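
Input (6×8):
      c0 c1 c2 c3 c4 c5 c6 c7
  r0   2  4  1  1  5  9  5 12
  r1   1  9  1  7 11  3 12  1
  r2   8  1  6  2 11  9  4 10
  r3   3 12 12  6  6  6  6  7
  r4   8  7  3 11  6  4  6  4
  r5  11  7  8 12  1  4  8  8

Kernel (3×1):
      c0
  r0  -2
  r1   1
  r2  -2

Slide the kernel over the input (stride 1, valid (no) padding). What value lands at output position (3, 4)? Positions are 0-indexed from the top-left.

-8

The receptive field on the input at this output position is [6 / 6 / 1]. Elementwise product with the kernel and sum: 6·-2 + 6·1 + 1·-2.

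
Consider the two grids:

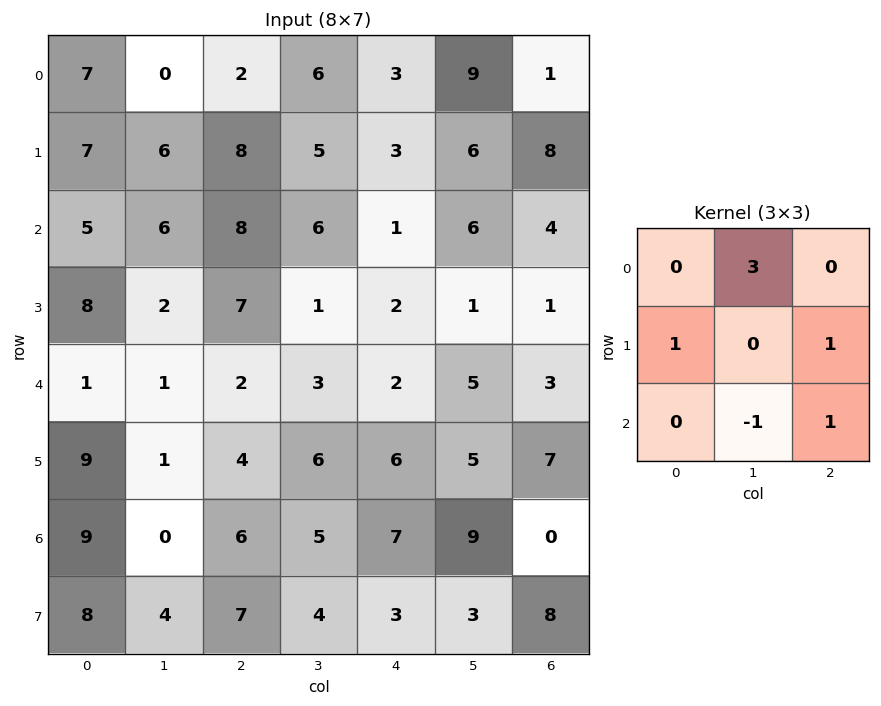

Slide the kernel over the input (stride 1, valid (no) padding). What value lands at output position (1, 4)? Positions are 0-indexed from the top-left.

The receptive field on the input at this output position is [3 6 8 / 1 6 4 / 2 1 1]. Elementwise product with the kernel and sum: 6·3 + 1·1 + 4·1 + 1·-1 + 1·1.

23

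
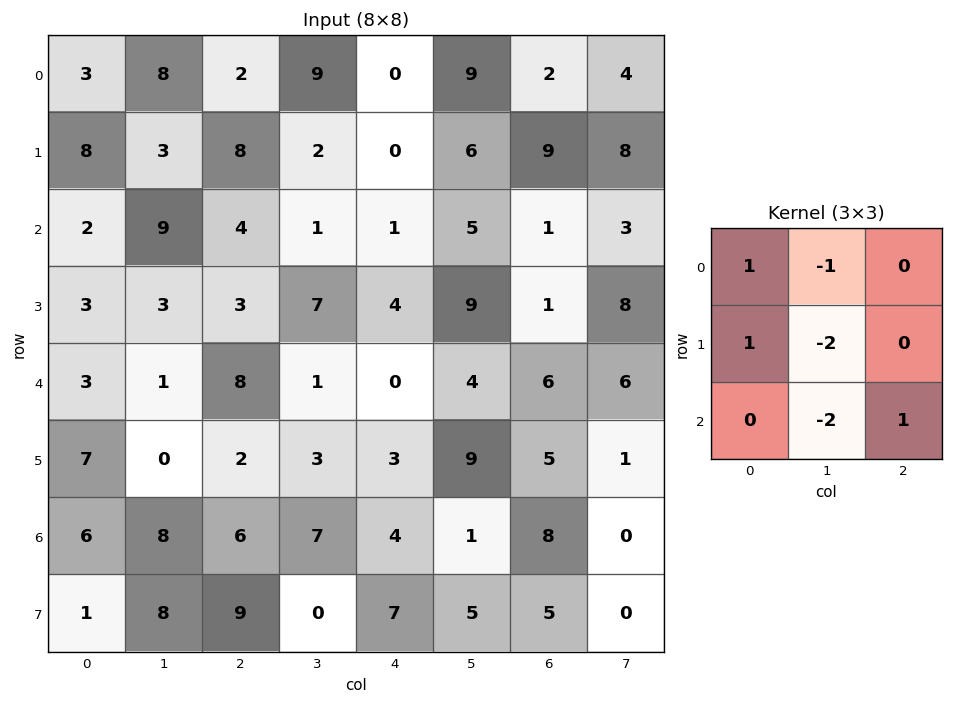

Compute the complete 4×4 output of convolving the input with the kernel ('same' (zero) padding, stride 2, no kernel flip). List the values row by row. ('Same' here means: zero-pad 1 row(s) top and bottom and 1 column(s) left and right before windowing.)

-19 -10 15 -5
-15 -3 2 6
-23 -16 7 -9
-13 -24 -10 -21

Output[0,0]: The receptive field on the zero-padded input at this output position is [0 0 0 / 0 3 8 / 0 8 3]. Elementwise product with the kernel and sum: 0·1 + 0·-1 + 0·1 + 3·-2 + 8·-2 + 3·1.
Output[0,1]: The receptive field on the zero-padded input at this output position is [0 0 0 / 8 2 9 / 3 8 2]. Elementwise product with the kernel and sum: 0·1 + 0·-1 + 8·1 + 2·-2 + 8·-2 + 2·1.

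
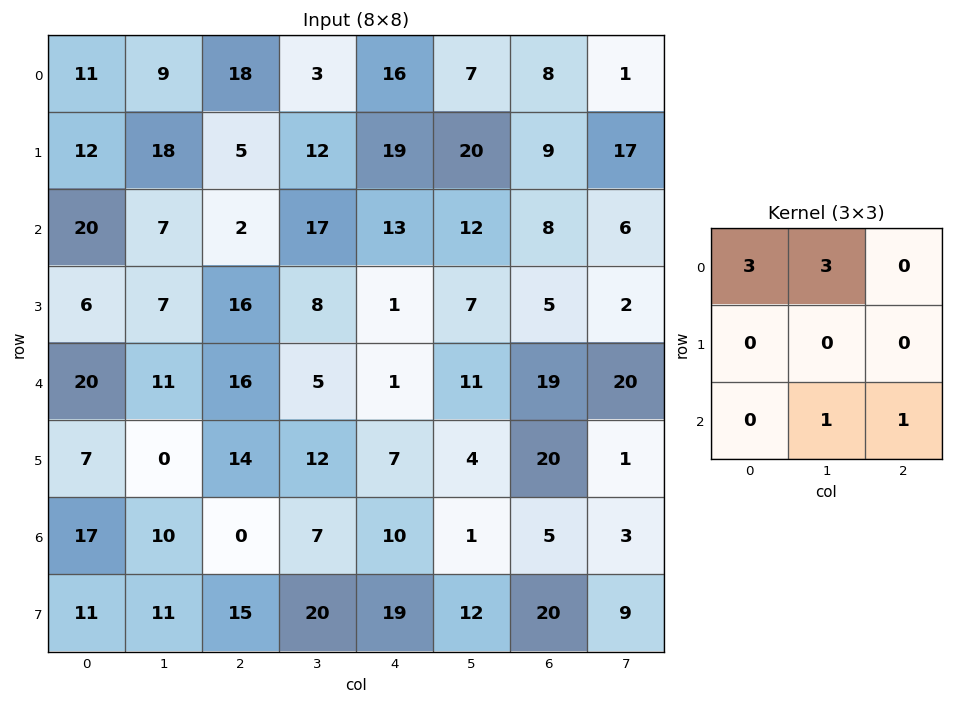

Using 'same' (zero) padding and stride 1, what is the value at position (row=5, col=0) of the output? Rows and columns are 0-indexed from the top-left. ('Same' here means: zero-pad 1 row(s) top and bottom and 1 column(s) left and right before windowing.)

The receptive field on the zero-padded input at this output position is [0 20 11 / 0 7 0 / 0 17 10]. Elementwise product with the kernel and sum: 0·3 + 20·3 + 17·1 + 10·1.

87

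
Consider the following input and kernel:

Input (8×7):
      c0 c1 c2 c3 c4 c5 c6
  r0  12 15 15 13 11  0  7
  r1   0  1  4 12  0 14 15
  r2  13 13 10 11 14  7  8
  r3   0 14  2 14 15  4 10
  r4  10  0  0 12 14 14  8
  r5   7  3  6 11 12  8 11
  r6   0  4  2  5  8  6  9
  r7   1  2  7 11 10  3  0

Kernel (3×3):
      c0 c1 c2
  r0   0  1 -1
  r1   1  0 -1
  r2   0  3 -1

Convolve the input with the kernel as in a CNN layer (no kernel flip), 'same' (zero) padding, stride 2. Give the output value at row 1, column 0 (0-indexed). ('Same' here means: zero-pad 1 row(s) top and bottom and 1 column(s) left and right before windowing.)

-28

The receptive field on the zero-padded input at this output position is [0 0 1 / 0 13 13 / 0 0 14]. Elementwise product with the kernel and sum: 0·1 + 1·-1 + 0·1 + 13·-1 + 0·3 + 14·-1.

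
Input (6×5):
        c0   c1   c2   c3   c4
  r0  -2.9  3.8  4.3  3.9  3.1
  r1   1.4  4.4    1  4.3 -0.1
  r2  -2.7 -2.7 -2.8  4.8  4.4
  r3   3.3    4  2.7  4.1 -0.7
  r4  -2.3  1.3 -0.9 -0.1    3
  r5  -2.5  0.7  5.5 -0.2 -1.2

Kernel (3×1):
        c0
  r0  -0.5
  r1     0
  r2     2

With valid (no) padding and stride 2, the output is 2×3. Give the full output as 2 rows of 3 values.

Output[0,0]: The receptive field on the input at this output position is [-2.9 / 1.4 / -2.7]. Elementwise product with the kernel and sum: -2.9·-0.5 + -2.7·2.
Output[0,1]: The receptive field on the input at this output position is [4.3 / 1 / -2.8]. Elementwise product with the kernel and sum: 4.3·-0.5 + -2.8·2.

-3.95 -7.75 7.25
-3.25 -0.4 3.8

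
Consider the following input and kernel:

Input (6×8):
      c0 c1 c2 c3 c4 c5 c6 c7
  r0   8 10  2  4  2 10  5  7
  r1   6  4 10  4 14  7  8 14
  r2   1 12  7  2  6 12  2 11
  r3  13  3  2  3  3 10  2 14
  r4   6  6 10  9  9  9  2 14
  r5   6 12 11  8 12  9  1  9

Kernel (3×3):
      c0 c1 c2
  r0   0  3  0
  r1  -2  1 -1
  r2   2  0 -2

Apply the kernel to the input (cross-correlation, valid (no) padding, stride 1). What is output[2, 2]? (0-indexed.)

4

The receptive field on the input at this output position is [7 2 6 / 2 3 3 / 10 9 9]. Elementwise product with the kernel and sum: 2·3 + 2·-2 + 3·1 + 3·-1 + 10·2 + 9·-2.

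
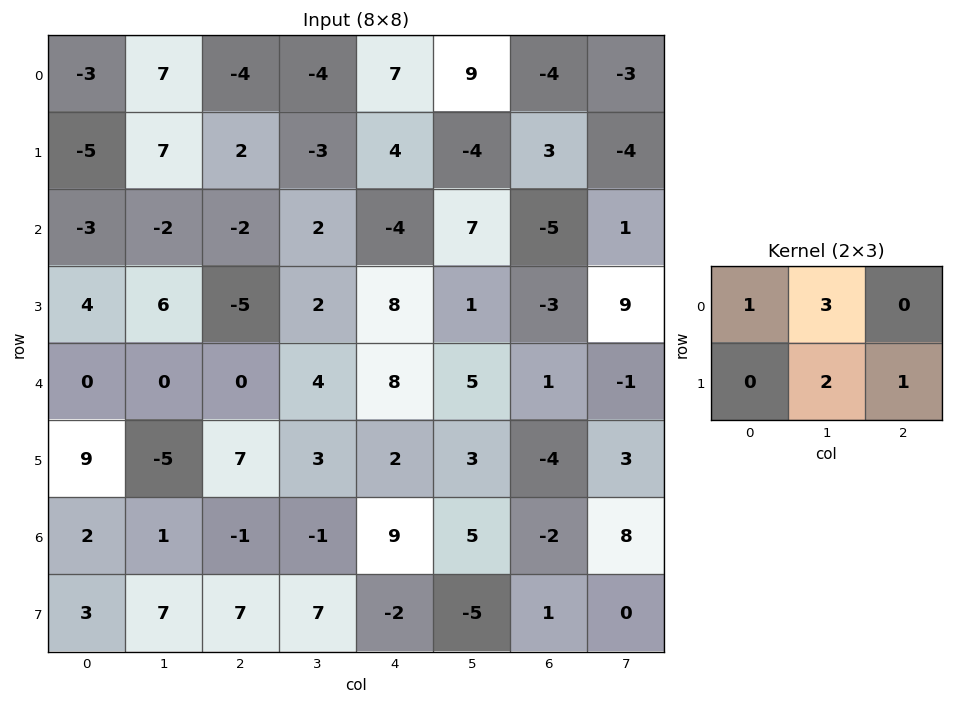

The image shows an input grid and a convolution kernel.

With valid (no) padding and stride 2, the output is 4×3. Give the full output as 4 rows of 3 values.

34 -18 29
-2 16 16
-3 20 25
26 8 15

Output[0,0]: The receptive field on the input at this output position is [-3 7 -4 / -5 7 2]. Elementwise product with the kernel and sum: -3·1 + 7·3 + 7·2 + 2·1.
Output[0,1]: The receptive field on the input at this output position is [-4 -4 7 / 2 -3 4]. Elementwise product with the kernel and sum: -4·1 + -4·3 + -3·2 + 4·1.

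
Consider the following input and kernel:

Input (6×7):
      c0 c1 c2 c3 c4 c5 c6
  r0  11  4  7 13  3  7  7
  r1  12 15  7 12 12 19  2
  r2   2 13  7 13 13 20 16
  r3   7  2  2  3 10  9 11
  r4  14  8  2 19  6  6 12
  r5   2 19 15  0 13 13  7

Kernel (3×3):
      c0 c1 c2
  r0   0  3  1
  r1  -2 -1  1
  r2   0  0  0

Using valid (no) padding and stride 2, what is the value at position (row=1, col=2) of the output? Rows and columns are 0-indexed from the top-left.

58

The receptive field on the input at this output position is [13 20 16 / 10 9 11 / 6 6 12]. Elementwise product with the kernel and sum: 20·3 + 16·1 + 10·-2 + 9·-1 + 11·1.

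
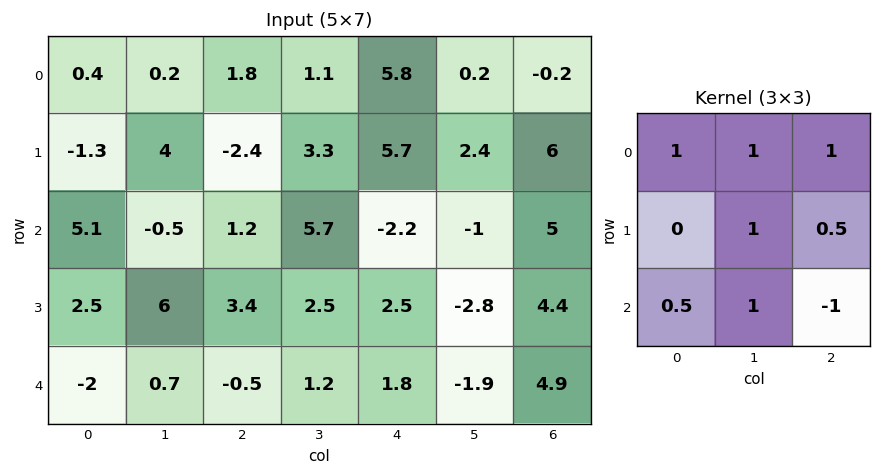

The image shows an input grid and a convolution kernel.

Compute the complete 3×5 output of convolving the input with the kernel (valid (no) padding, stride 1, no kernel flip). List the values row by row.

Output[0,0]: The receptive field on the input at this output position is [0.4 0.2 1.8 / -1.3 4 -2.4 / 5.1 -0.5 1.2]. Elementwise product with the kernel and sum: 0.4·1 + 0.2·1 + 1.8·1 + 4·1 + -2.4·0.5 + 5.1·0.5 + -0.5·1 + 1.2·-1.

6.05 -2.4 23.35 15.65 4.1
4.25 12.85 12.9 15.25 9.65
13.7 9.7 7.6 7.9 -4.7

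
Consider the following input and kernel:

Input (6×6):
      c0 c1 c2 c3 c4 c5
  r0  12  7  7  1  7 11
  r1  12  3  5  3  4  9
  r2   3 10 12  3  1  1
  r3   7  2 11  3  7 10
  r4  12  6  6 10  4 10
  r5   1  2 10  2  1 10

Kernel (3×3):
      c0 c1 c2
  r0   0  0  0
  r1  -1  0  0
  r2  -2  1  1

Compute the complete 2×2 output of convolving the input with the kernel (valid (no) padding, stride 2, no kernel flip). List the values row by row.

Output[0,0]: The receptive field on the input at this output position is [12 7 7 / 12 3 5 / 3 10 12]. Elementwise product with the kernel and sum: 12·-1 + 3·-2 + 10·1 + 12·1.
Output[0,1]: The receptive field on the input at this output position is [7 1 7 / 5 3 4 / 12 3 1]. Elementwise product with the kernel and sum: 5·-1 + 12·-2 + 3·1 + 1·1.

4 -25
-19 -9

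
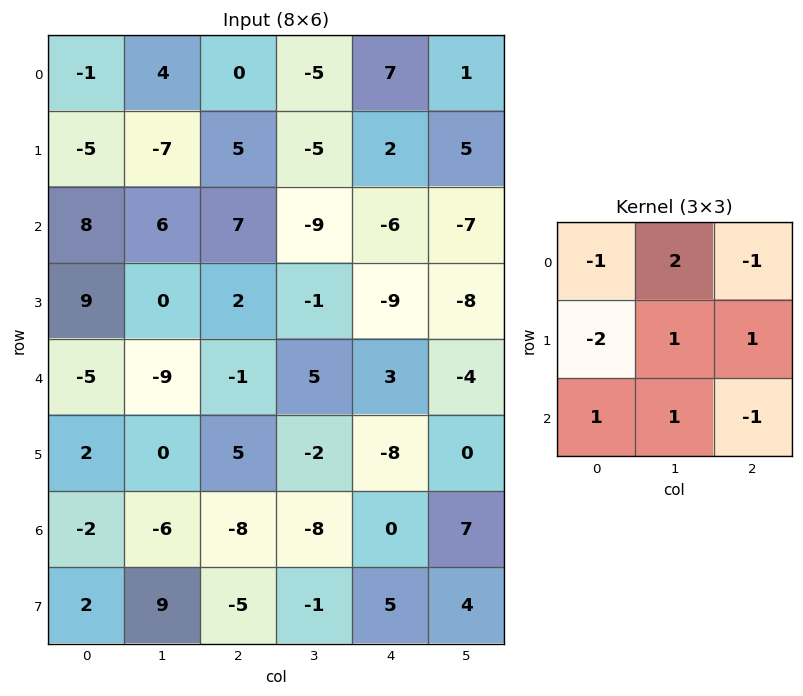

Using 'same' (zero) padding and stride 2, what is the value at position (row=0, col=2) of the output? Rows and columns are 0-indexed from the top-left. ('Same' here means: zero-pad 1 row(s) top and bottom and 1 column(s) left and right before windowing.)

10

The receptive field on the zero-padded input at this output position is [0 0 0 / -5 7 1 / -5 2 5]. Elementwise product with the kernel and sum: 0·-1 + 0·2 + 0·-1 + -5·-2 + 7·1 + 1·1 + -5·1 + 2·1 + 5·-1.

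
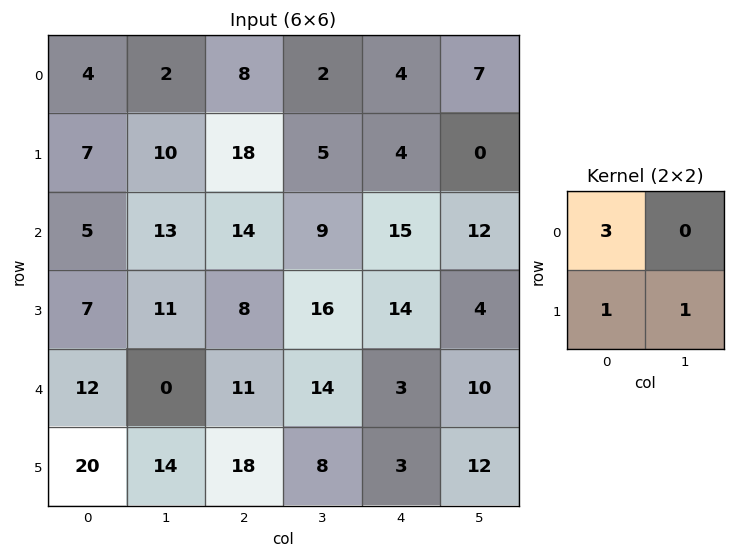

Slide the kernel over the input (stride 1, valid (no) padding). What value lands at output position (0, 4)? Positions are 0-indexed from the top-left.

16

The receptive field on the input at this output position is [4 7 / 4 0]. Elementwise product with the kernel and sum: 4·3 + 4·1 + 0·1.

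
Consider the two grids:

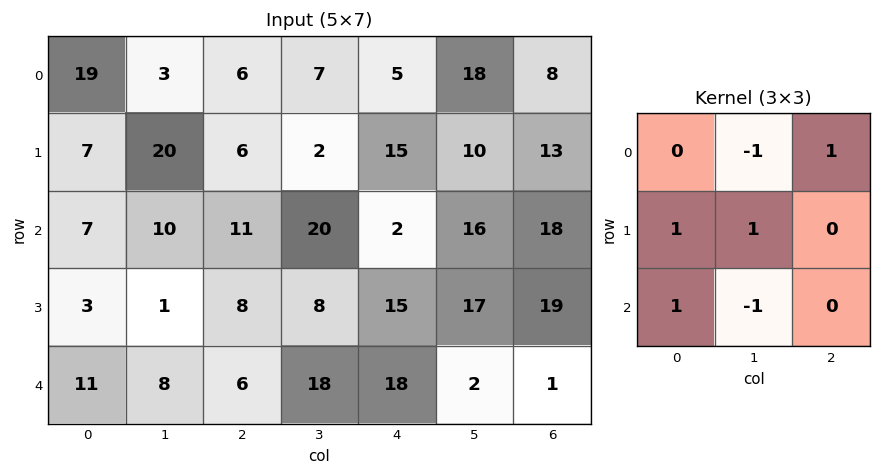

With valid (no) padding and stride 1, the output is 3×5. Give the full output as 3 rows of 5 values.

Output[0,0]: The receptive field on the input at this output position is [19 3 6 / 7 20 6 / 7 10 11]. Elementwise product with the kernel and sum: 3·-1 + 6·1 + 7·1 + 20·1 + 7·1 + 10·-1.
Output[0,1]: The receptive field on the input at this output position is [3 6 7 / 20 6 2 / 10 11 20]. Elementwise product with the kernel and sum: 6·-1 + 7·1 + 20·1 + 6·1 + 10·1 + 11·-1.

27 26 -3 48 1
5 10 44 10 19
8 20 -14 37 50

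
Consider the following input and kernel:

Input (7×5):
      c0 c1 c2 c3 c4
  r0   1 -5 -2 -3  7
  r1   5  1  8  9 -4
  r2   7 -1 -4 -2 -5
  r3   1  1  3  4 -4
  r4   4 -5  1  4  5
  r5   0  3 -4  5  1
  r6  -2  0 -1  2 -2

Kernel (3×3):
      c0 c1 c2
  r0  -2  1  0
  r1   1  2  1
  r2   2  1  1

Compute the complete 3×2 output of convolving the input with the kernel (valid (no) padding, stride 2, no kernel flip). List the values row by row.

Output[0,0]: The receptive field on the input at this output position is [1 -5 -2 / 5 1 8 / 7 -1 -4]. Elementwise product with the kernel and sum: 1·-2 + -5·1 + 5·1 + 1·2 + 8·1 + 7·2 + -1·1 + -4·1.

17 8
-5 24
-16 7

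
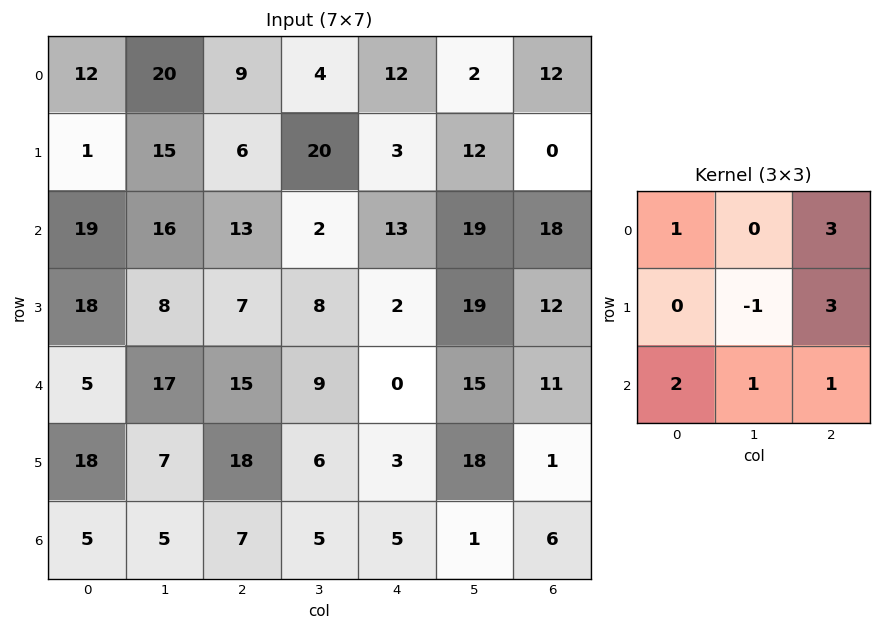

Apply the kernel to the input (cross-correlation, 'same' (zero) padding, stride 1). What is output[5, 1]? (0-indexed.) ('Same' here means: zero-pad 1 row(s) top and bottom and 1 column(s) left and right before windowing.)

The receptive field on the zero-padded input at this output position is [5 17 15 / 18 7 18 / 5 5 7]. Elementwise product with the kernel and sum: 5·1 + 15·3 + 7·-1 + 18·3 + 5·2 + 5·1 + 7·1.

119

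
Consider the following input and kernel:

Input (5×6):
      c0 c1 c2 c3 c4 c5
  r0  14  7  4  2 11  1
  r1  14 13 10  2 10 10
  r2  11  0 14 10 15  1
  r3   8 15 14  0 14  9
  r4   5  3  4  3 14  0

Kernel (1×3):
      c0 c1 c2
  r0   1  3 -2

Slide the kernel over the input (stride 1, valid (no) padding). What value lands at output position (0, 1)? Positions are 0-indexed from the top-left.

15

The receptive field on the input at this output position is [7 4 2]. Elementwise product with the kernel and sum: 7·1 + 4·3 + 2·-2.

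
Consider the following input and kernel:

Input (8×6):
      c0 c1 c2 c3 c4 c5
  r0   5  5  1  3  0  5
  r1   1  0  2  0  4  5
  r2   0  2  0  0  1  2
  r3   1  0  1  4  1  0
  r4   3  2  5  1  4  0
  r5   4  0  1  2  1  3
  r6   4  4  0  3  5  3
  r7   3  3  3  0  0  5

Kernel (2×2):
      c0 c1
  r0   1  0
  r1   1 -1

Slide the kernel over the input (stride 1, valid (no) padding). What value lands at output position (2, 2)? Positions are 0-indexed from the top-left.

-3

The receptive field on the input at this output position is [0 0 / 1 4]. Elementwise product with the kernel and sum: 0·1 + 1·1 + 4·-1.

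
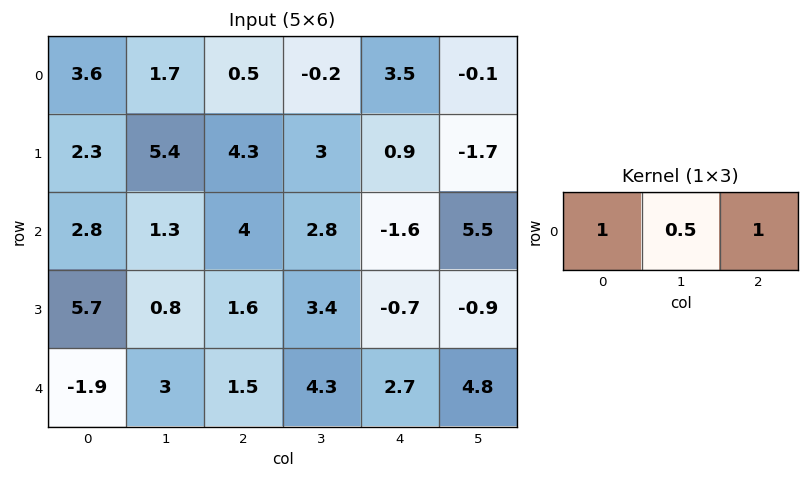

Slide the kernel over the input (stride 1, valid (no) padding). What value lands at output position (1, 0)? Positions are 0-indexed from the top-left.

The receptive field on the input at this output position is [2.3 5.4 4.3]. Elementwise product with the kernel and sum: 2.3·1 + 5.4·0.5 + 4.3·1.

9.3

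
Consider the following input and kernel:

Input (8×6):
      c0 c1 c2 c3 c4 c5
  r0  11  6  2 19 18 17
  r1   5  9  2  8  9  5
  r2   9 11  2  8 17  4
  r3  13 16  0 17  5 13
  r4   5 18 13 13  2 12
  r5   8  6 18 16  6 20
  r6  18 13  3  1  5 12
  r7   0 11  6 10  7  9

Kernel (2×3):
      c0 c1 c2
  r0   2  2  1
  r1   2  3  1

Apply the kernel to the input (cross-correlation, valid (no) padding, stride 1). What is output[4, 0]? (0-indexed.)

111

The receptive field on the input at this output position is [5 18 13 / 8 6 18]. Elementwise product with the kernel and sum: 5·2 + 18·2 + 13·1 + 8·2 + 6·3 + 18·1.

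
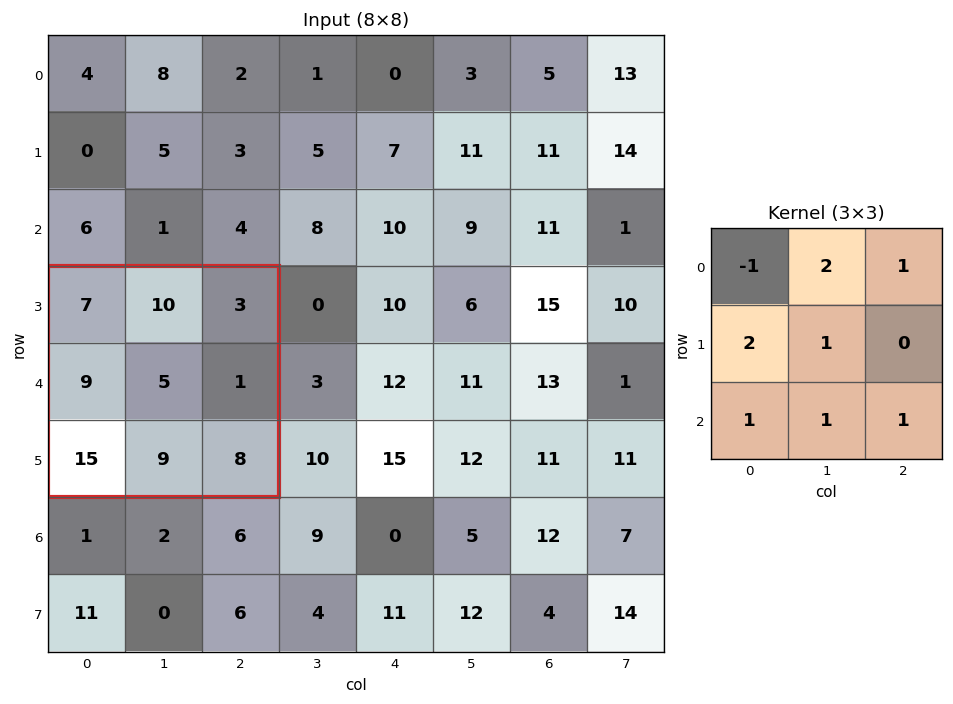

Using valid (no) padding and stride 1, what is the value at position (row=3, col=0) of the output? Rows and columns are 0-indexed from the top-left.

71

The receptive field on the input at this output position is [7 10 3 / 9 5 1 / 15 9 8]. Elementwise product with the kernel and sum: 7·-1 + 10·2 + 3·1 + 9·2 + 5·1 + 15·1 + 9·1 + 8·1.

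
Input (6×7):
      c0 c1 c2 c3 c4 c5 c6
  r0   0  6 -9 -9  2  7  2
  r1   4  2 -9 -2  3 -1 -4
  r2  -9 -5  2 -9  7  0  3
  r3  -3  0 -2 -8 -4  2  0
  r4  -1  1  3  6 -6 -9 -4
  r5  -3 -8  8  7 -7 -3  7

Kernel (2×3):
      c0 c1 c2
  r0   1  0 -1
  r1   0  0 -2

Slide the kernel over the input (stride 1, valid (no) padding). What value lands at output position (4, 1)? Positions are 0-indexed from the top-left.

The receptive field on the input at this output position is [1 3 6 / -8 8 7]. Elementwise product with the kernel and sum: 1·1 + 6·-1 + 7·-2.

-19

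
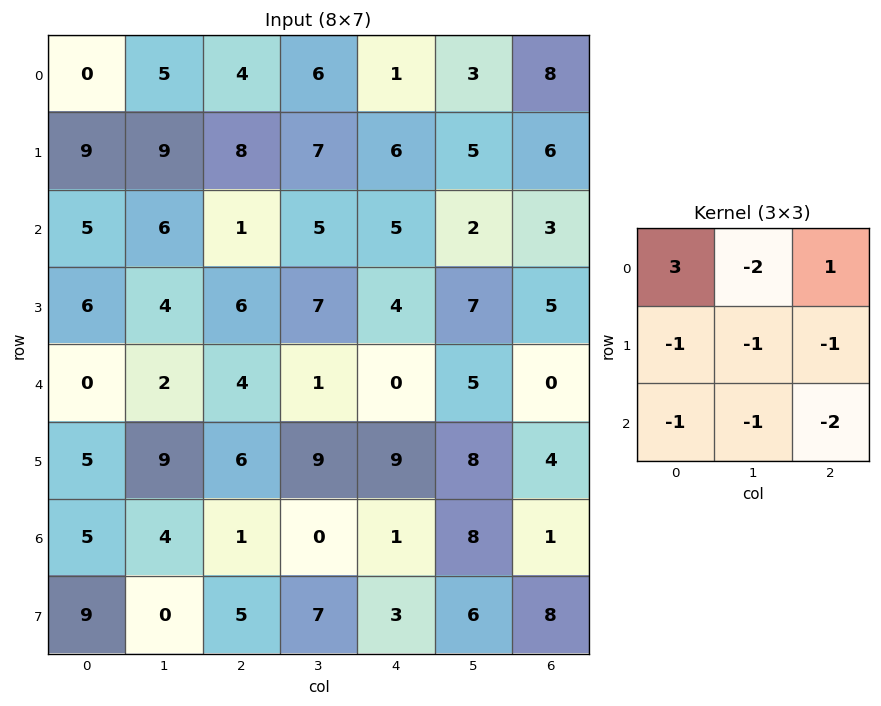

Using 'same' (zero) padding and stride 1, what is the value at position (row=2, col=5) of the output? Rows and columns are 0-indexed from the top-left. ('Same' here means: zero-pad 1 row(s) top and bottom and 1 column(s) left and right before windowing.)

-17

The receptive field on the zero-padded input at this output position is [6 5 6 / 5 2 3 / 4 7 5]. Elementwise product with the kernel and sum: 6·3 + 5·-2 + 6·1 + 5·-1 + 2·-1 + 3·-1 + 4·-1 + 7·-1 + 5·-2.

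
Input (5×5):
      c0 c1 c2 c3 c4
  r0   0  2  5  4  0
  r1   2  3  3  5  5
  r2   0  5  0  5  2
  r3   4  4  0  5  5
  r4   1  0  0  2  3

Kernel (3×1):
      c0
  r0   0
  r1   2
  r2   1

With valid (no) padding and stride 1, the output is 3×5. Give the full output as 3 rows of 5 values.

4 11 6 15 12
4 14 0 15 9
9 8 0 12 13

Output[0,0]: The receptive field on the input at this output position is [0 / 2 / 0]. Elementwise product with the kernel and sum: 2·2 + 0·1.
Output[0,1]: The receptive field on the input at this output position is [2 / 3 / 5]. Elementwise product with the kernel and sum: 3·2 + 5·1.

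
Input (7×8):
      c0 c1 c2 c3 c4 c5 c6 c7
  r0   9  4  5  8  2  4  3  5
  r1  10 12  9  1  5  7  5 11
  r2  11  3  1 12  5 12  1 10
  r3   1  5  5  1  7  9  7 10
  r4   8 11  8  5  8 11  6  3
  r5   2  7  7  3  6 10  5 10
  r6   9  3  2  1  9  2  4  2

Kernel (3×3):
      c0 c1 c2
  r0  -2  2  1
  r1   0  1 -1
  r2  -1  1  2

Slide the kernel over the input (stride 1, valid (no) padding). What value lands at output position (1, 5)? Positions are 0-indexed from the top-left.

16

The receptive field on the input at this output position is [7 5 11 / 12 1 10 / 9 7 10]. Elementwise product with the kernel and sum: 7·-2 + 5·2 + 11·1 + 1·1 + 10·-1 + 9·-1 + 7·1 + 10·2.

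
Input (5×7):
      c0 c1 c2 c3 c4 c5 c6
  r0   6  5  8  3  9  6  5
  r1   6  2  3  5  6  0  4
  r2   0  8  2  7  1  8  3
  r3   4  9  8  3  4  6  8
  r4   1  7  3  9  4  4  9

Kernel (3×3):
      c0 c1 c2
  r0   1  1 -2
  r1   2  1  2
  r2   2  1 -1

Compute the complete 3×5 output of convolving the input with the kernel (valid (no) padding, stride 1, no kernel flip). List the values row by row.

Output[0,0]: The receptive field on the input at this output position is [6 5 8 / 6 2 3 / 0 8 2]. Elementwise product with the kernel and sum: 6·1 + 5·1 + 8·-2 + 6·2 + 2·1 + 3·2 + 0·2 + 8·1 + 2·-1.

21 35 26 23 32
23 50 24 46 20
43 36 45 32 36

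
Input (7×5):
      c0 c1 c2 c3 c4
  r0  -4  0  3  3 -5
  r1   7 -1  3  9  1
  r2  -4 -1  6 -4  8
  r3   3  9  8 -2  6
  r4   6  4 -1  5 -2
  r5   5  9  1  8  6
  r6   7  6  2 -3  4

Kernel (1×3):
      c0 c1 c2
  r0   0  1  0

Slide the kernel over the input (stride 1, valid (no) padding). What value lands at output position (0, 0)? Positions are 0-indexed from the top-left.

0

The receptive field on the input at this output position is [-4 0 3]. Elementwise product with the kernel and sum: 0·1.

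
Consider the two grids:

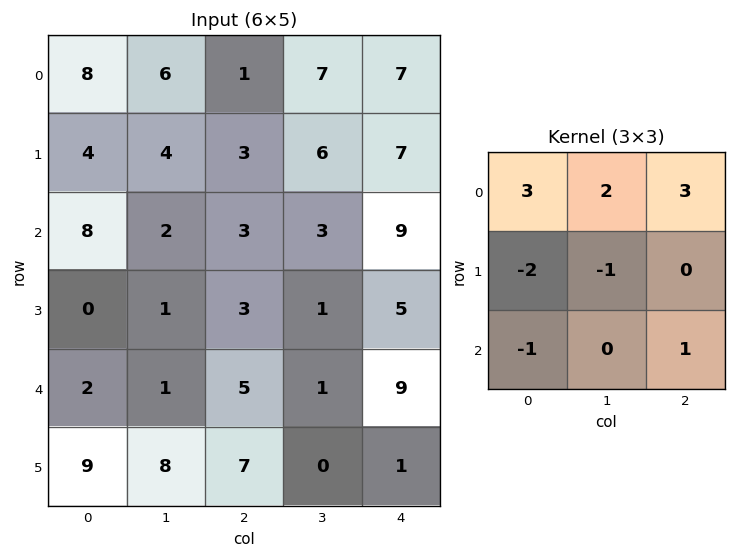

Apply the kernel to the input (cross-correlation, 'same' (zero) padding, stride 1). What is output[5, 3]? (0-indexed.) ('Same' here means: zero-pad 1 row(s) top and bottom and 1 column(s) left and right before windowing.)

The receptive field on the zero-padded input at this output position is [5 1 9 / 7 0 1 / 0 0 0]. Elementwise product with the kernel and sum: 5·3 + 1·2 + 9·3 + 7·-2 + 0·-1 + 0·-1 + 0·1.

30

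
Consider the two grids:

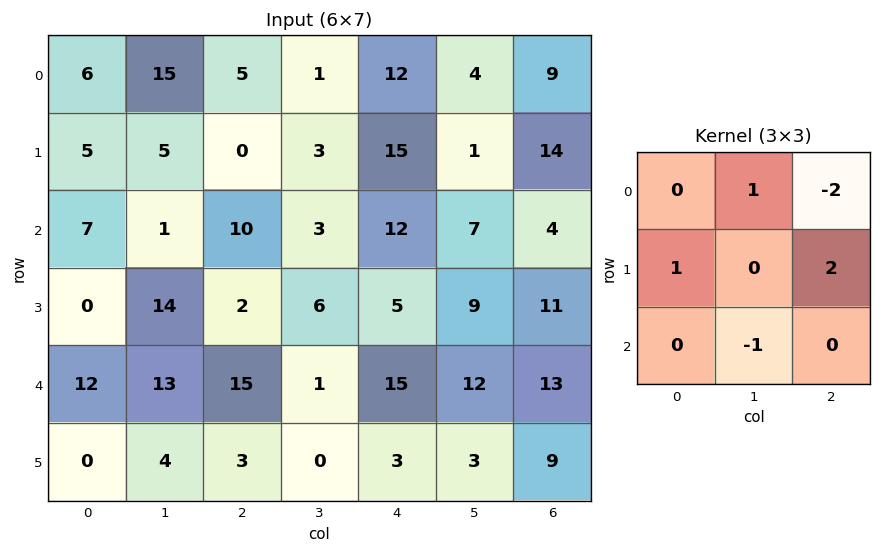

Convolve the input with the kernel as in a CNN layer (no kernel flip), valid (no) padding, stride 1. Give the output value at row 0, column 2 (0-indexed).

The receptive field on the input at this output position is [5 1 12 / 0 3 15 / 10 3 12]. Elementwise product with the kernel and sum: 1·1 + 12·-2 + 0·1 + 15·2 + 3·-1.

4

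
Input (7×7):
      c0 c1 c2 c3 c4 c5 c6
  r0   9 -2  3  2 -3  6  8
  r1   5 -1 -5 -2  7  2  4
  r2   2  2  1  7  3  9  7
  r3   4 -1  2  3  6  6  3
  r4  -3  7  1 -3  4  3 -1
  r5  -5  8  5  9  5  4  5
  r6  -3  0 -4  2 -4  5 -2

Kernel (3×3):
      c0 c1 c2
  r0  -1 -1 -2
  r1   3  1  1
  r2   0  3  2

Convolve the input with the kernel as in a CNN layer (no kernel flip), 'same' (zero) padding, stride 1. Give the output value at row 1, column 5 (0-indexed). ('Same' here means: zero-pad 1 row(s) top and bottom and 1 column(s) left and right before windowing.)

49

The receptive field on the zero-padded input at this output position is [-3 6 8 / 7 2 4 / 3 9 7]. Elementwise product with the kernel and sum: -3·-1 + 6·-1 + 8·-2 + 7·3 + 2·1 + 4·1 + 9·3 + 7·2.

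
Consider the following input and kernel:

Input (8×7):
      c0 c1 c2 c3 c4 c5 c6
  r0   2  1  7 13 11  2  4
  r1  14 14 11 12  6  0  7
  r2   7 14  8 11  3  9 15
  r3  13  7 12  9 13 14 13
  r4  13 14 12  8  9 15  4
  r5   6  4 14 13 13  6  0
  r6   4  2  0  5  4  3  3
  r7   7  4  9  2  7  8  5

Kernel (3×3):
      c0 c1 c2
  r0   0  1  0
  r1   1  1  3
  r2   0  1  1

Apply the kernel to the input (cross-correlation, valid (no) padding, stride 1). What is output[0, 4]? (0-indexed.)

53

The receptive field on the input at this output position is [11 2 4 / 6 0 7 / 3 9 15]. Elementwise product with the kernel and sum: 2·1 + 6·1 + 0·1 + 7·3 + 9·1 + 15·1.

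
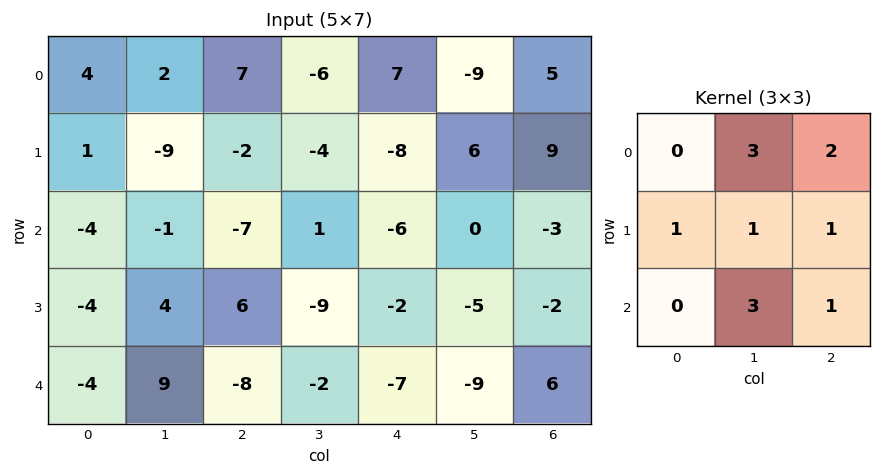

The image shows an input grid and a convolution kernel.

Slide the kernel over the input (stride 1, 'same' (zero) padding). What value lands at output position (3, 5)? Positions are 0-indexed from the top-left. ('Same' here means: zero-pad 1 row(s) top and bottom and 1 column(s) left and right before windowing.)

-36

The receptive field on the zero-padded input at this output position is [-6 0 -3 / -2 -5 -2 / -7 -9 6]. Elementwise product with the kernel and sum: 0·3 + -3·2 + -2·1 + -5·1 + -2·1 + -9·3 + 6·1.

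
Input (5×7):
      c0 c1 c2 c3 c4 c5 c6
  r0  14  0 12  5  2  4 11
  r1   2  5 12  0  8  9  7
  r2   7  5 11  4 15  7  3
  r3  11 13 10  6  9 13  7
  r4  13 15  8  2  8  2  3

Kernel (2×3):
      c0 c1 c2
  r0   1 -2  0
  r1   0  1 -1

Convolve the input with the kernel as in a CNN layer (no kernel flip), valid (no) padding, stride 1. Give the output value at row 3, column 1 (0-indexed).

The receptive field on the input at this output position is [13 10 6 / 15 8 2]. Elementwise product with the kernel and sum: 13·1 + 10·-2 + 8·1 + 2·-1.

-1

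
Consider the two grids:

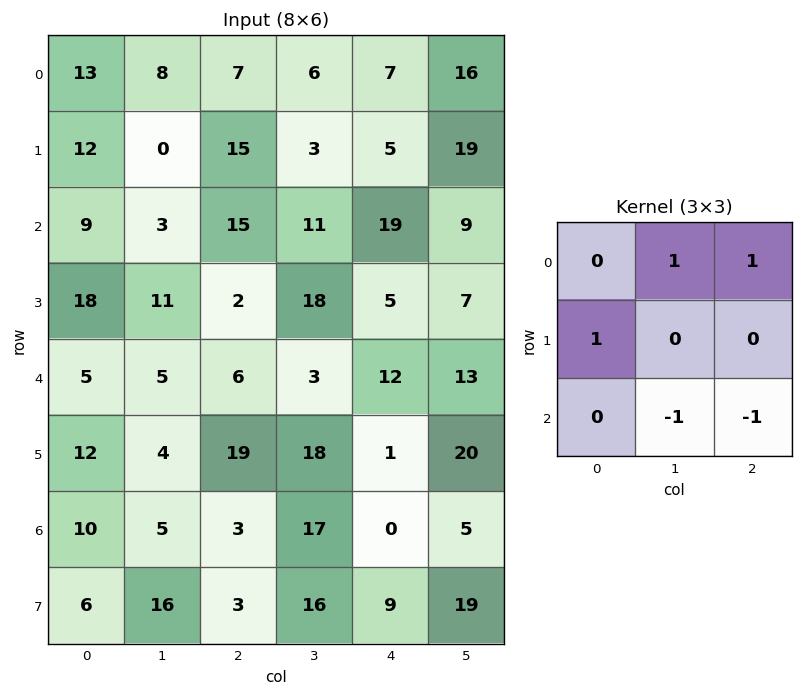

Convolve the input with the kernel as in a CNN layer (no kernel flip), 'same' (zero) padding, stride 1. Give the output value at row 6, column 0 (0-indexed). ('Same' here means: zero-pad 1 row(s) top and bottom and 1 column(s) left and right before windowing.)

The receptive field on the zero-padded input at this output position is [0 12 4 / 0 10 5 / 0 6 16]. Elementwise product with the kernel and sum: 12·1 + 4·1 + 0·1 + 6·-1 + 16·-1.

-6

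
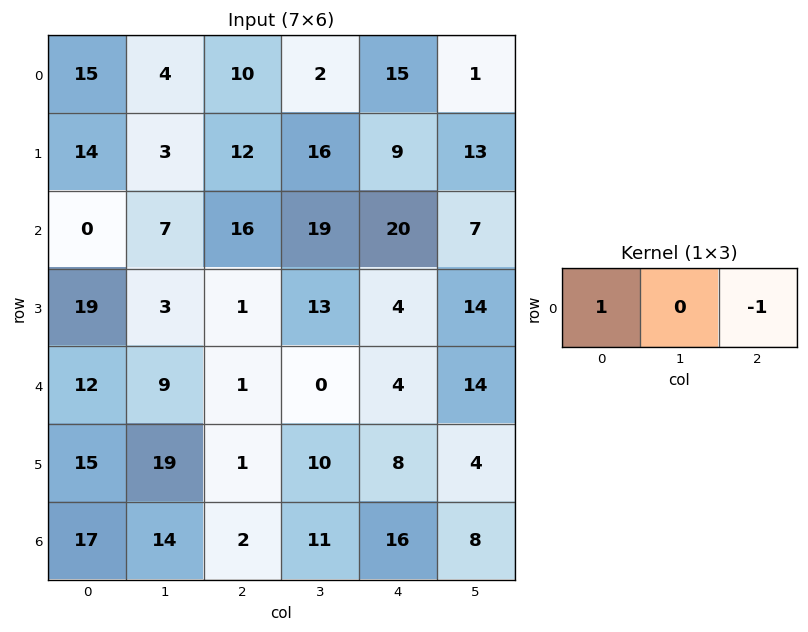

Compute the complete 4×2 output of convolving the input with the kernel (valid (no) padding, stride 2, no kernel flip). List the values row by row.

5 -5
-16 -4
11 -3
15 -14

Output[0,0]: The receptive field on the input at this output position is [15 4 10]. Elementwise product with the kernel and sum: 15·1 + 10·-1.
Output[0,1]: The receptive field on the input at this output position is [10 2 15]. Elementwise product with the kernel and sum: 10·1 + 15·-1.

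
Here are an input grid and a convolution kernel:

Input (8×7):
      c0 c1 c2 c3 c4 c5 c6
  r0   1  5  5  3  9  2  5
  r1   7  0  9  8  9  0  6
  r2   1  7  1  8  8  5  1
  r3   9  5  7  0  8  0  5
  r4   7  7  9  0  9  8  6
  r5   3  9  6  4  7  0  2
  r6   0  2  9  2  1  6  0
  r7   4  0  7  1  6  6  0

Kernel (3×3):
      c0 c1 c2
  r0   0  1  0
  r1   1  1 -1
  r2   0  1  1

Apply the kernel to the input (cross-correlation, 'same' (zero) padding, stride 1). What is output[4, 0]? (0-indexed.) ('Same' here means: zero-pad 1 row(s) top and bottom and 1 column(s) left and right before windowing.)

The receptive field on the zero-padded input at this output position is [0 9 5 / 0 7 7 / 0 3 9]. Elementwise product with the kernel and sum: 9·1 + 0·1 + 7·1 + 7·-1 + 3·1 + 9·1.

21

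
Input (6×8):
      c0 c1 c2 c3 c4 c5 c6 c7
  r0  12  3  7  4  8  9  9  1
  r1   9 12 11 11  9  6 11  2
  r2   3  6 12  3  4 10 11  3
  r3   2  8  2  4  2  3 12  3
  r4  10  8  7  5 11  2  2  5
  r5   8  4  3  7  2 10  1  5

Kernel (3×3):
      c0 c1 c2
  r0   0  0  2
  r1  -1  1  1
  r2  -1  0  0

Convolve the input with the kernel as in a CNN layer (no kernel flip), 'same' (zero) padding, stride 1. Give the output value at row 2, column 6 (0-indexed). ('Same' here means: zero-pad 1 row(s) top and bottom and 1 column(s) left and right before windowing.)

The receptive field on the zero-padded input at this output position is [6 11 2 / 10 11 3 / 3 12 3]. Elementwise product with the kernel and sum: 2·2 + 10·-1 + 11·1 + 3·1 + 3·-1.

5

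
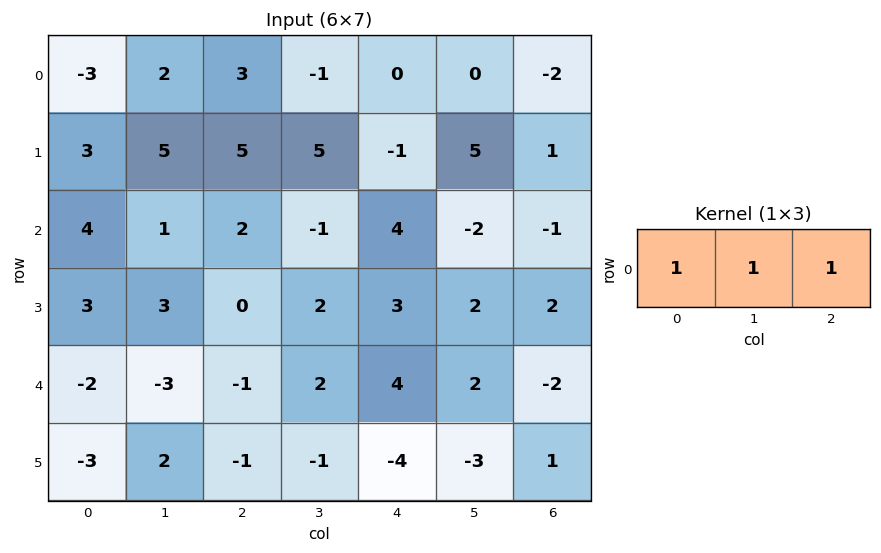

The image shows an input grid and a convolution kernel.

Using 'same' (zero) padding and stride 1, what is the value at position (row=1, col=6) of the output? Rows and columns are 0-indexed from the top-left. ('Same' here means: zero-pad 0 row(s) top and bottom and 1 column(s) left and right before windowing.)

6

The receptive field on the zero-padded input at this output position is [5 1 0]. Elementwise product with the kernel and sum: 5·1 + 1·1 + 0·1.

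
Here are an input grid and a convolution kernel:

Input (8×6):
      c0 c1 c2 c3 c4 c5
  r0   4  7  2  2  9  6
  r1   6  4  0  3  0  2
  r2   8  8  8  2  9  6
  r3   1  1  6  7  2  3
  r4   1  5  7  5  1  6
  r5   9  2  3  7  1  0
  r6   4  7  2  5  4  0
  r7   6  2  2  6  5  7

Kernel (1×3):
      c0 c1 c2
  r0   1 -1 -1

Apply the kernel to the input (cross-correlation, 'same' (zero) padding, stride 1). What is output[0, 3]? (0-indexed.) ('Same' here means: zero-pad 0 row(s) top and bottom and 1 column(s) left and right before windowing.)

-9

The receptive field on the zero-padded input at this output position is [2 2 9]. Elementwise product with the kernel and sum: 2·1 + 2·-1 + 9·-1.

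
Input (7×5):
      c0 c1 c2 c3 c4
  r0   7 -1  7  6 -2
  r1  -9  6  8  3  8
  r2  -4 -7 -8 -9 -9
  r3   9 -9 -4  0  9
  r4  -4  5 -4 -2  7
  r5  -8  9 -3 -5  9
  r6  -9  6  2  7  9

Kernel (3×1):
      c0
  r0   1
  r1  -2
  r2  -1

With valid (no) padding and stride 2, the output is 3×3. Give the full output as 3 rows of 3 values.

29 -1 -9
-18 4 -34
21 0 -20

Output[0,0]: The receptive field on the input at this output position is [7 / -9 / -4]. Elementwise product with the kernel and sum: 7·1 + -9·-2 + -4·-1.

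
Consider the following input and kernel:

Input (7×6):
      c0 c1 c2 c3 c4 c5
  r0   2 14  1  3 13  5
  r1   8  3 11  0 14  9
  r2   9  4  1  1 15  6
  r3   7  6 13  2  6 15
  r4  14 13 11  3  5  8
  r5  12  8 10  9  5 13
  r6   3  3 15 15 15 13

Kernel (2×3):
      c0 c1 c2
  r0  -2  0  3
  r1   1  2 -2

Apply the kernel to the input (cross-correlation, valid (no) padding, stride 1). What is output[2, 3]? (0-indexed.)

0

The receptive field on the input at this output position is [1 15 6 / 2 6 15]. Elementwise product with the kernel and sum: 1·-2 + 6·3 + 2·1 + 6·2 + 15·-2.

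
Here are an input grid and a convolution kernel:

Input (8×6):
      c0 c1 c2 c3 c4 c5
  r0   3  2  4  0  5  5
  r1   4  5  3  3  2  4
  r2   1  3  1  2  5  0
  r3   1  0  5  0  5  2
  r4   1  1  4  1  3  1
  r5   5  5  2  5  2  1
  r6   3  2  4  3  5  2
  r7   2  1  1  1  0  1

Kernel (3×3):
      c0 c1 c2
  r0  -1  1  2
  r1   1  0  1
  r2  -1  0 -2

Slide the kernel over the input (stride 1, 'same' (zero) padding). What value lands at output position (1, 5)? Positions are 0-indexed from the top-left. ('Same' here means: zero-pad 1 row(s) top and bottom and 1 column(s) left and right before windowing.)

-3

The receptive field on the zero-padded input at this output position is [5 5 0 / 2 4 0 / 5 0 0]. Elementwise product with the kernel and sum: 5·-1 + 5·1 + 0·2 + 2·1 + 0·1 + 5·-1 + 0·-2.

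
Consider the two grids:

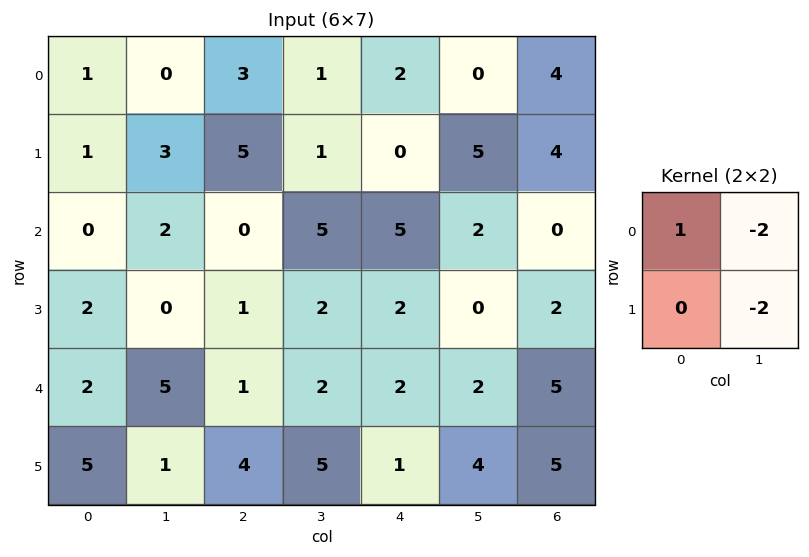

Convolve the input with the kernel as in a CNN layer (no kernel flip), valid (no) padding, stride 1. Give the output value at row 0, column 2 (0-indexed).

-1

The receptive field on the input at this output position is [3 1 / 5 1]. Elementwise product with the kernel and sum: 3·1 + 1·-2 + 1·-2.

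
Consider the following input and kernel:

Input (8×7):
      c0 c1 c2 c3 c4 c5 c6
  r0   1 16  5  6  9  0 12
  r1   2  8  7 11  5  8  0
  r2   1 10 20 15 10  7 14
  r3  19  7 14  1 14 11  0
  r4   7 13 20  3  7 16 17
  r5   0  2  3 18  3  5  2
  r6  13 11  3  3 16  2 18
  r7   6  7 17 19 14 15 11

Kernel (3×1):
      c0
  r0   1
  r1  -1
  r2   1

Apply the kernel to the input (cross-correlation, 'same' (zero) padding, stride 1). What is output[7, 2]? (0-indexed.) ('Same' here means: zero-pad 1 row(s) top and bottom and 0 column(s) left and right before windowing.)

-14

The receptive field on the zero-padded input at this output position is [3 / 17 / 0]. Elementwise product with the kernel and sum: 3·1 + 17·-1 + 0·1.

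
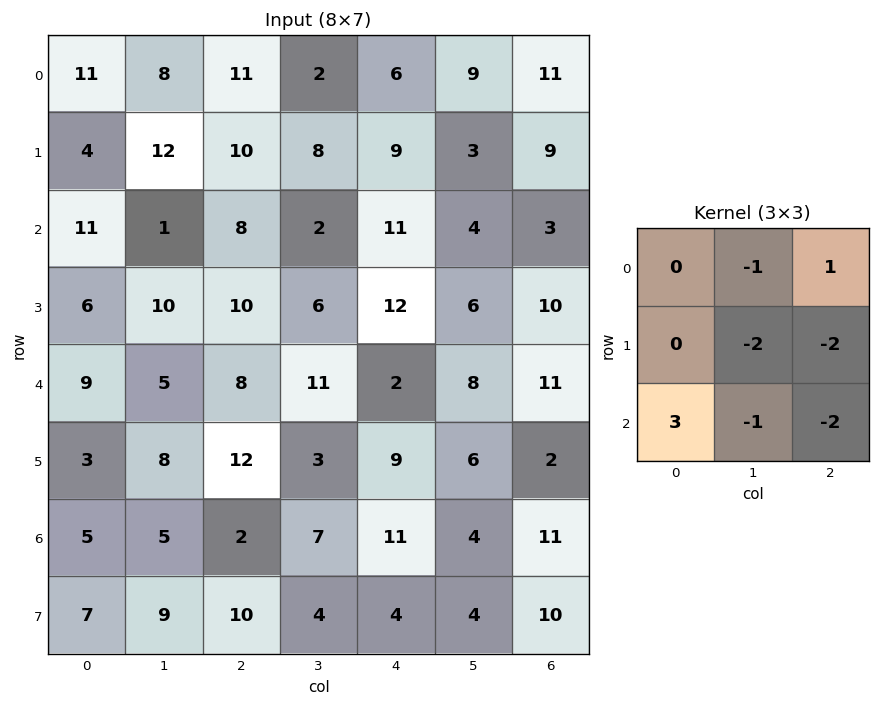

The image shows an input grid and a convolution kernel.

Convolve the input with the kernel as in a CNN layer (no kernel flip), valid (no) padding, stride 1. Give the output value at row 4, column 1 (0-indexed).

-28

The receptive field on the input at this output position is [5 8 11 / 8 12 3 / 5 2 7]. Elementwise product with the kernel and sum: 8·-1 + 11·1 + 12·-2 + 3·-2 + 5·3 + 2·-1 + 7·-2.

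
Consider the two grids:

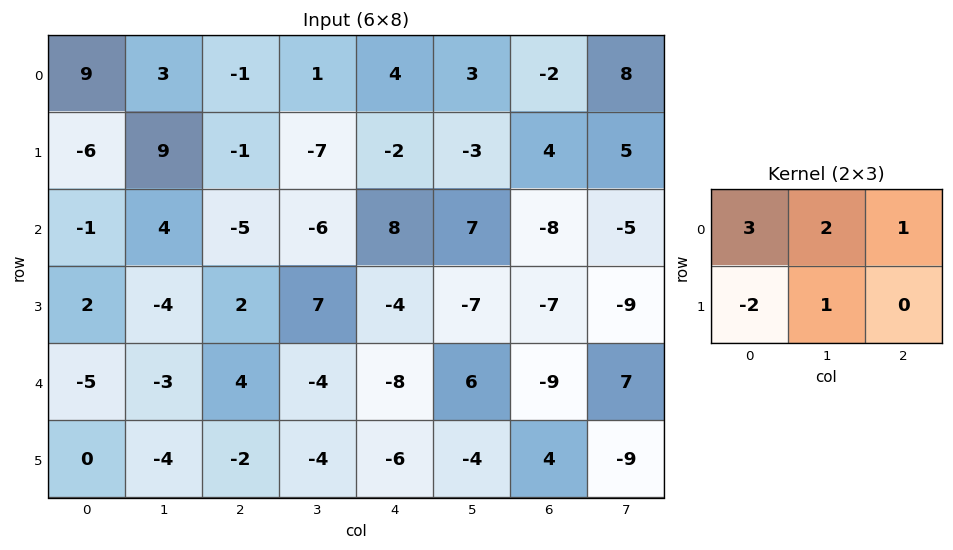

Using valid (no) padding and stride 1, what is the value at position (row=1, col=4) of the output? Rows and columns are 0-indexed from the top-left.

The receptive field on the input at this output position is [-2 -3 4 / 8 7 -8]. Elementwise product with the kernel and sum: -2·3 + -3·2 + 4·1 + 8·-2 + 7·1.

-17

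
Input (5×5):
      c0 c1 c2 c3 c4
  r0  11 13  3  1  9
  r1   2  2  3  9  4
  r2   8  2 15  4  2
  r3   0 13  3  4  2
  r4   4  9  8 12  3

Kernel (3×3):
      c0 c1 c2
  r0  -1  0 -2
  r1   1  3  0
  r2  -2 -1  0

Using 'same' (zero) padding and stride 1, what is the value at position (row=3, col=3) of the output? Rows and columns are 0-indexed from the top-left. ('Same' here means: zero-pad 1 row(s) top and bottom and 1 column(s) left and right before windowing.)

-32

The receptive field on the zero-padded input at this output position is [15 4 2 / 3 4 2 / 8 12 3]. Elementwise product with the kernel and sum: 15·-1 + 2·-2 + 3·1 + 4·3 + 8·-2 + 12·-1.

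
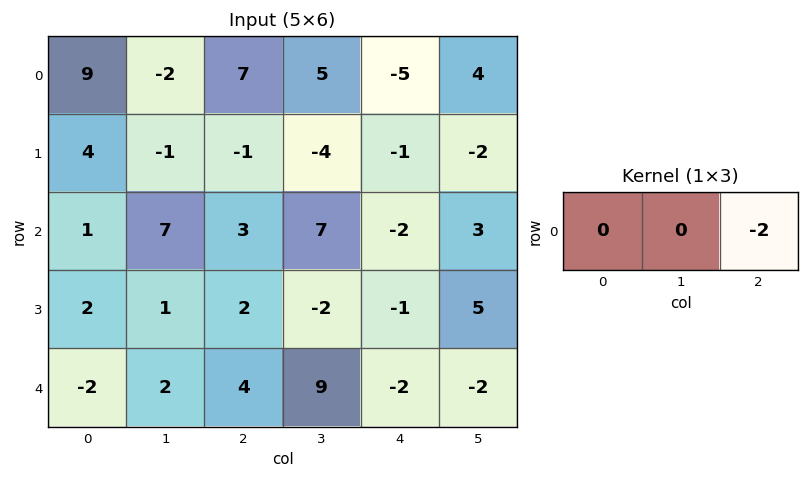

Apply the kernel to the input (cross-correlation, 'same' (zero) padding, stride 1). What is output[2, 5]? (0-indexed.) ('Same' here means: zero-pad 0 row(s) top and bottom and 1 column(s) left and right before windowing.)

The receptive field on the zero-padded input at this output position is [-2 3 0]. Elementwise product with the kernel and sum: 0·-2.

0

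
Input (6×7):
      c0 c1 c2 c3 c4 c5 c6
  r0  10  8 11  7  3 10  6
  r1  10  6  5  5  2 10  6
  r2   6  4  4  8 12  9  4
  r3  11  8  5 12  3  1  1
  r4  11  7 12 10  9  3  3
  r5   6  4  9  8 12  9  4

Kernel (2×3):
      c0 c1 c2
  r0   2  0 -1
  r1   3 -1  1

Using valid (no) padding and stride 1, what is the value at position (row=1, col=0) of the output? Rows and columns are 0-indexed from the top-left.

33

The receptive field on the input at this output position is [10 6 5 / 6 4 4]. Elementwise product with the kernel and sum: 10·2 + 5·-1 + 6·3 + 4·-1 + 4·1.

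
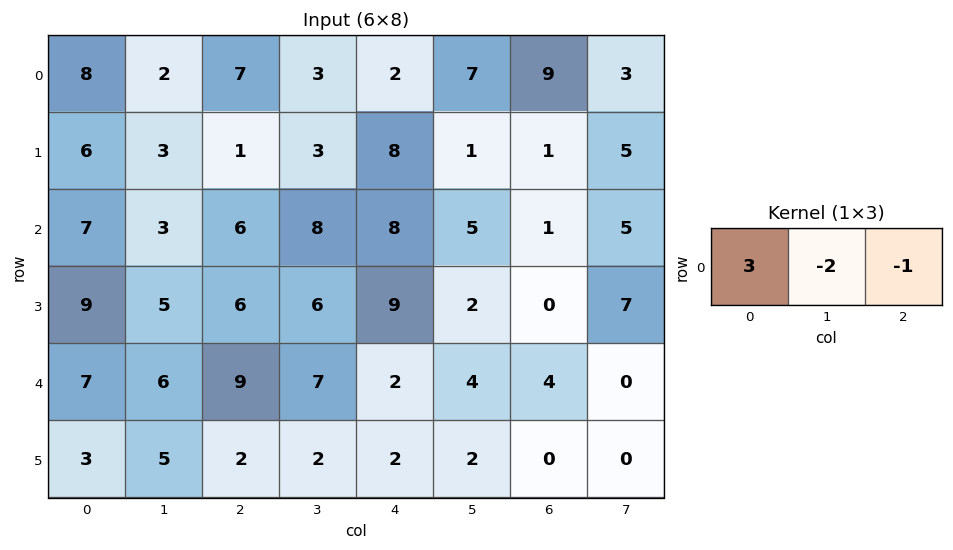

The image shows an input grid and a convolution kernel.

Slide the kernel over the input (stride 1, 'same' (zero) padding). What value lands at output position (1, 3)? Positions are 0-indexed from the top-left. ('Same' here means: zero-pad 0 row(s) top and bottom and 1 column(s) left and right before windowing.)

The receptive field on the zero-padded input at this output position is [1 3 8]. Elementwise product with the kernel and sum: 1·3 + 3·-2 + 8·-1.

-11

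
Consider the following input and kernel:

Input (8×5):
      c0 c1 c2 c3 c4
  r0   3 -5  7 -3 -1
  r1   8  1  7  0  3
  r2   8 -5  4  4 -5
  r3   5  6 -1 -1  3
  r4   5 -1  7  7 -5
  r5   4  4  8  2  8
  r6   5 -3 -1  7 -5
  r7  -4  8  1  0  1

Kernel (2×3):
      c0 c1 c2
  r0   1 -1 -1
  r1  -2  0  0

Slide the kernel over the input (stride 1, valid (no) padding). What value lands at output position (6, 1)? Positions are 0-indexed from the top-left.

The receptive field on the input at this output position is [-3 -1 7 / 8 1 0]. Elementwise product with the kernel and sum: -3·1 + -1·-1 + 7·-1 + 8·-2.

-25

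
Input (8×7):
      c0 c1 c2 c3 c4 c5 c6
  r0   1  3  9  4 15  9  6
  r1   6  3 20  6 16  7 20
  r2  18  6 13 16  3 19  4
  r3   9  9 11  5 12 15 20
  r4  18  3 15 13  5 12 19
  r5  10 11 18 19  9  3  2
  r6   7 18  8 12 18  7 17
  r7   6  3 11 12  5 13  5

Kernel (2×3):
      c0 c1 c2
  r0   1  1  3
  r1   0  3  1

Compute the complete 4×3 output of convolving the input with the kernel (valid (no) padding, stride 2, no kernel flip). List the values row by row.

Output[0,0]: The receptive field on the input at this output position is [1 3 9 / 6 3 20]. Elementwise product with the kernel and sum: 1·1 + 3·1 + 9·3 + 3·3 + 20·1.
Output[0,1]: The receptive field on the input at this output position is [9 4 15 / 20 6 16]. Elementwise product with the kernel and sum: 9·1 + 4·1 + 15·3 + 6·3 + 16·1.

60 92 83
101 65 99
117 109 85
69 115 120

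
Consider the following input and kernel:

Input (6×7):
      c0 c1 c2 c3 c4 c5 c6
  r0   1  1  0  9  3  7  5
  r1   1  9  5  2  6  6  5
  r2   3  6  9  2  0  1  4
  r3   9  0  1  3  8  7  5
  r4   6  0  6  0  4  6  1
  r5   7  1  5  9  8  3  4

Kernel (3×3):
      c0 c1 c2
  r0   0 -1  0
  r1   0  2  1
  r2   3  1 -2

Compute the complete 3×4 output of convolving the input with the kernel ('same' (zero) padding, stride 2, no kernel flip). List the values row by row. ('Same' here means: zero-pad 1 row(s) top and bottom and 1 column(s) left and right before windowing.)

Output[0,0]: The receptive field on the zero-padded input at this output position is [0 0 0 / 0 1 1 / 0 1 9]. Elementwise product with the kernel and sum: 0·-1 + 1·2 + 1·1 + 0·3 + 1·1 + 9·-2.

-14 37 13 33
20 10 -2 29
8 1 35 10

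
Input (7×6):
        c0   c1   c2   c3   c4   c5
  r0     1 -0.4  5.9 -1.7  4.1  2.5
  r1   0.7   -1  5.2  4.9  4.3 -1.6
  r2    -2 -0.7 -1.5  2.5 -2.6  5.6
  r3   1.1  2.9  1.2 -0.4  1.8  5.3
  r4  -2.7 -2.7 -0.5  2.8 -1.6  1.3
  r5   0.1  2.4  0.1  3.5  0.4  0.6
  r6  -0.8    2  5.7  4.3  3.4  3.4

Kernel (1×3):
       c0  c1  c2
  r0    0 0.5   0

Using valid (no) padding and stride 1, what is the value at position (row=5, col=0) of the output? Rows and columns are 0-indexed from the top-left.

The receptive field on the input at this output position is [0.1 2.4 0.1]. Elementwise product with the kernel and sum: 2.4·0.5.

1.2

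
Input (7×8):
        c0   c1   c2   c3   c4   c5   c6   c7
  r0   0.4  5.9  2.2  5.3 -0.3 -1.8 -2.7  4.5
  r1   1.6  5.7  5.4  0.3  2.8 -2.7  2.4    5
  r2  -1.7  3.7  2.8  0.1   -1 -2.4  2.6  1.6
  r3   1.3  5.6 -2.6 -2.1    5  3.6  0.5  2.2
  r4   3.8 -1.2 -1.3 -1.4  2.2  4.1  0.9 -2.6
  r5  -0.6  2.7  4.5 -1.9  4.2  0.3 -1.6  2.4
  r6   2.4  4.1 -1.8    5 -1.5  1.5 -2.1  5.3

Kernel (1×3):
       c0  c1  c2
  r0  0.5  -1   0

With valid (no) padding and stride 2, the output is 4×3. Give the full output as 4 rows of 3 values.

-5.7 -4.2 1.65
-4.55 1.3 1.9
3.1 0.75 -3
-2.9 -5.9 -2.25

Output[0,0]: The receptive field on the input at this output position is [0.4 5.9 2.2]. Elementwise product with the kernel and sum: 0.4·0.5 + 5.9·-1.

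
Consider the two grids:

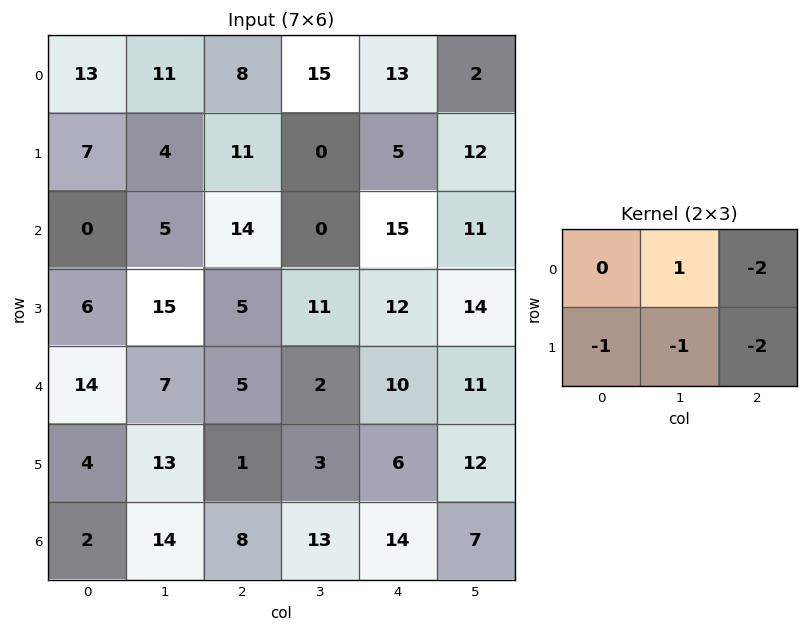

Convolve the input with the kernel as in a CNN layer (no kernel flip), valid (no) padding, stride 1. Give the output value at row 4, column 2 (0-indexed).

-34

The receptive field on the input at this output position is [5 2 10 / 1 3 6]. Elementwise product with the kernel and sum: 2·1 + 10·-2 + 1·-1 + 3·-1 + 6·-2.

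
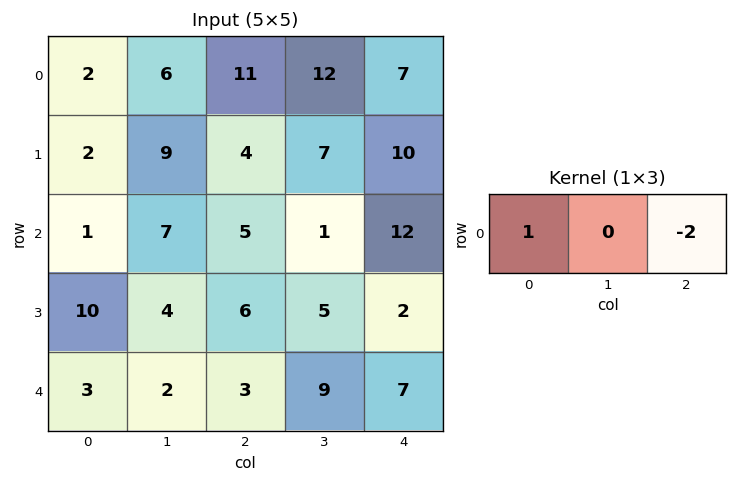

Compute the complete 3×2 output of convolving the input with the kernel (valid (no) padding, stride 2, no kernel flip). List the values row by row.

-20 -3
-9 -19
-3 -11

Output[0,0]: The receptive field on the input at this output position is [2 6 11]. Elementwise product with the kernel and sum: 2·1 + 11·-2.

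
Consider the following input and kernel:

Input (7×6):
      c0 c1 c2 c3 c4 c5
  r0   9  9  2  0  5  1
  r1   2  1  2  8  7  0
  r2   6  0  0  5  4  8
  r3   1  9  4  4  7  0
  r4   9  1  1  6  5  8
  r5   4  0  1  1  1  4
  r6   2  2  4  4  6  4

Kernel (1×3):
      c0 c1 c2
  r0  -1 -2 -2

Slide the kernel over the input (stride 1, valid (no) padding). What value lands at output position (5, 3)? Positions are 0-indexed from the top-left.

-11

The receptive field on the input at this output position is [1 1 4]. Elementwise product with the kernel and sum: 1·-1 + 1·-2 + 4·-2.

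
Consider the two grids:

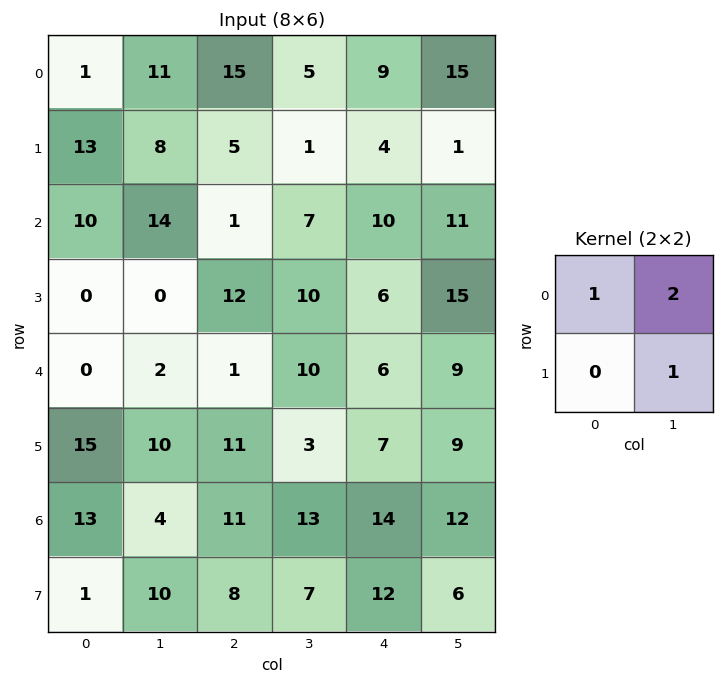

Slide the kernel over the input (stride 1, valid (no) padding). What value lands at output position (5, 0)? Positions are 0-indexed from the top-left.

The receptive field on the input at this output position is [15 10 / 13 4]. Elementwise product with the kernel and sum: 15·1 + 10·2 + 4·1.

39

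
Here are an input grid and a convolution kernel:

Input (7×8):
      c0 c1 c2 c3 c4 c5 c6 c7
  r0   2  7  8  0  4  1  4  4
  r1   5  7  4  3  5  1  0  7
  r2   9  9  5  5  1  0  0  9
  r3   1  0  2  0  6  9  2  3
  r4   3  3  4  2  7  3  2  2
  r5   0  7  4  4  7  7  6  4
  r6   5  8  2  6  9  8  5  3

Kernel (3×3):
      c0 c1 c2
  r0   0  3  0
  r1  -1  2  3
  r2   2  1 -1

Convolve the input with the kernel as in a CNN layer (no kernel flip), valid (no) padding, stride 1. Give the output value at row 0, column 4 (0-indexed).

The receptive field on the input at this output position is [4 1 4 / 5 1 0 / 1 0 0]. Elementwise product with the kernel and sum: 1·3 + 5·-1 + 1·2 + 0·3 + 1·2 + 0·1 + 0·-1.

2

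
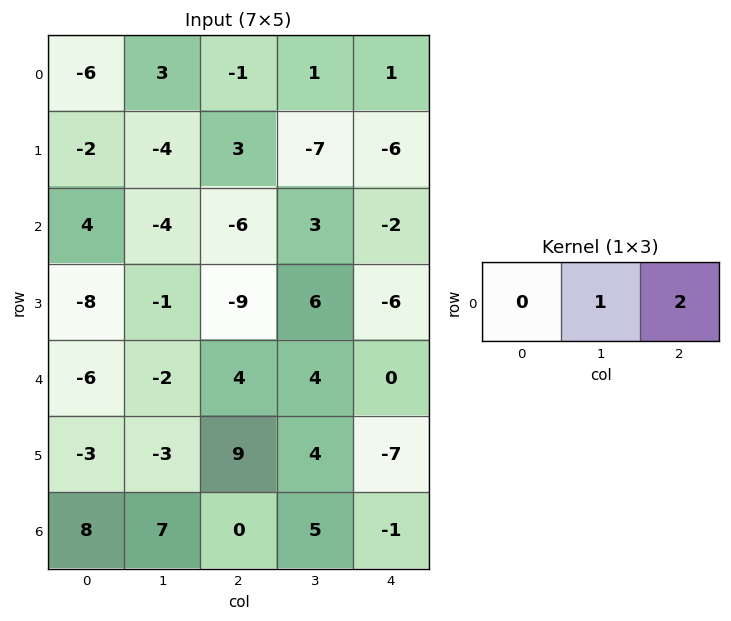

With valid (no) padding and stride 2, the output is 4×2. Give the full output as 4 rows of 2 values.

Output[0,0]: The receptive field on the input at this output position is [-6 3 -1]. Elementwise product with the kernel and sum: 3·1 + -1·2.

1 3
-16 -1
6 4
7 3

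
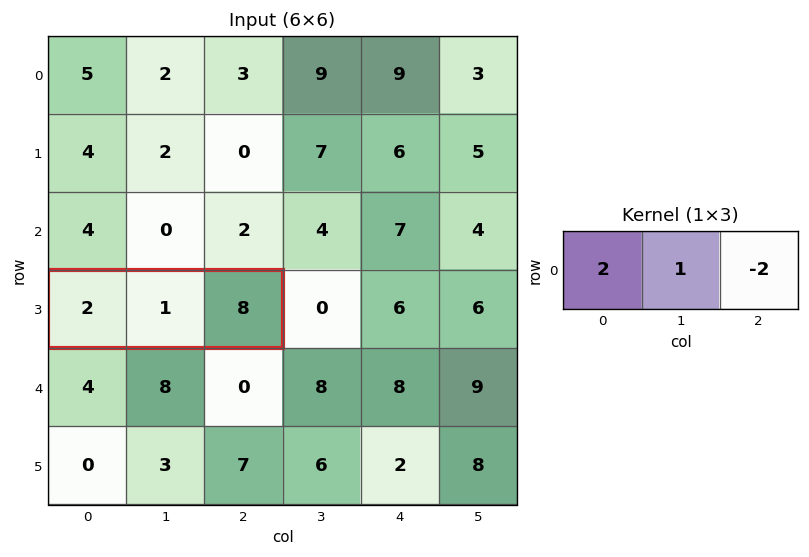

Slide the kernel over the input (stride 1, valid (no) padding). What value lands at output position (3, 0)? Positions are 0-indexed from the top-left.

The receptive field on the input at this output position is [2 1 8]. Elementwise product with the kernel and sum: 2·2 + 1·1 + 8·-2.

-11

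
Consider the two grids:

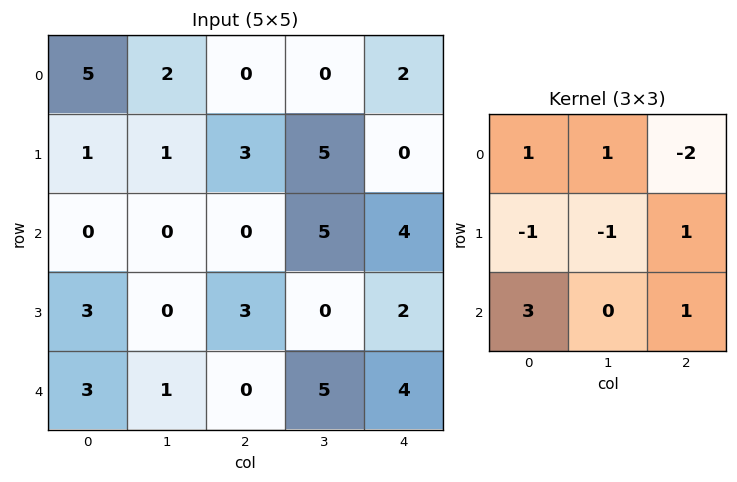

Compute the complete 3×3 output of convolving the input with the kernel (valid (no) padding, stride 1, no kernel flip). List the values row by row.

8 8 -8
8 -1 18
9 -5 0

Output[0,0]: The receptive field on the input at this output position is [5 2 0 / 1 1 3 / 0 0 0]. Elementwise product with the kernel and sum: 5·1 + 2·1 + 0·-2 + 1·-1 + 1·-1 + 3·1 + 0·3 + 0·1.
Output[0,1]: The receptive field on the input at this output position is [2 0 0 / 1 3 5 / 0 0 5]. Elementwise product with the kernel and sum: 2·1 + 0·1 + 0·-2 + 1·-1 + 3·-1 + 5·1 + 0·3 + 5·1.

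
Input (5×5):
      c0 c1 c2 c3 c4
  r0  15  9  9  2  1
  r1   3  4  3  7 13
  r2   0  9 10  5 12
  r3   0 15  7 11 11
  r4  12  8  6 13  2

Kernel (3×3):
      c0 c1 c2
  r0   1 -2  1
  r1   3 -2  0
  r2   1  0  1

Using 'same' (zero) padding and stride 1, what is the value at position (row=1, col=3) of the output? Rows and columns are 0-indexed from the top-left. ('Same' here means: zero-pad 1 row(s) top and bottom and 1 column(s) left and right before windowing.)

23

The receptive field on the zero-padded input at this output position is [9 2 1 / 3 7 13 / 10 5 12]. Elementwise product with the kernel and sum: 9·1 + 2·-2 + 1·1 + 3·3 + 7·-2 + 10·1 + 12·1.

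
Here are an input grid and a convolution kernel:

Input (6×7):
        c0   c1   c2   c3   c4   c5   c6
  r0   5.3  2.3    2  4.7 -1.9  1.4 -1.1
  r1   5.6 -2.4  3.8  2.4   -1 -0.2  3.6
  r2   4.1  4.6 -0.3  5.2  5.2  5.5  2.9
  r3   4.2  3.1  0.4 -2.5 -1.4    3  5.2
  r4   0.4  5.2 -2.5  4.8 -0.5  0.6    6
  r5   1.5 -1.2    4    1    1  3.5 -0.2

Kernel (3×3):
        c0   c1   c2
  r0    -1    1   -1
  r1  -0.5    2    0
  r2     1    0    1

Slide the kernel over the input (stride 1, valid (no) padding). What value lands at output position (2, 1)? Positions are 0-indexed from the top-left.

-0.85

The receptive field on the input at this output position is [4.6 -0.3 5.2 / 3.1 0.4 -2.5 / 5.2 -2.5 4.8]. Elementwise product with the kernel and sum: 4.6·-1 + -0.3·1 + 5.2·-1 + 3.1·-0.5 + 0.4·2 + 5.2·1 + 4.8·1.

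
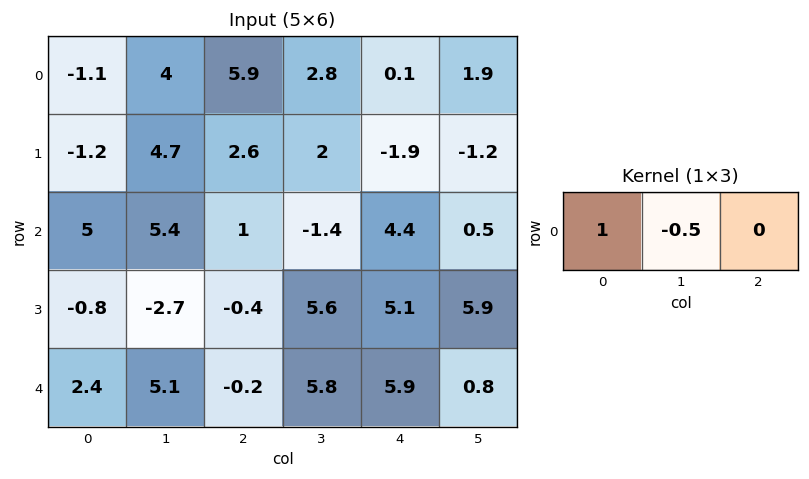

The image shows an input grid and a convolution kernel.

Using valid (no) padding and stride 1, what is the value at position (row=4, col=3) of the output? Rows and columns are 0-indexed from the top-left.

2.85

The receptive field on the input at this output position is [5.8 5.9 0.8]. Elementwise product with the kernel and sum: 5.8·1 + 5.9·-0.5.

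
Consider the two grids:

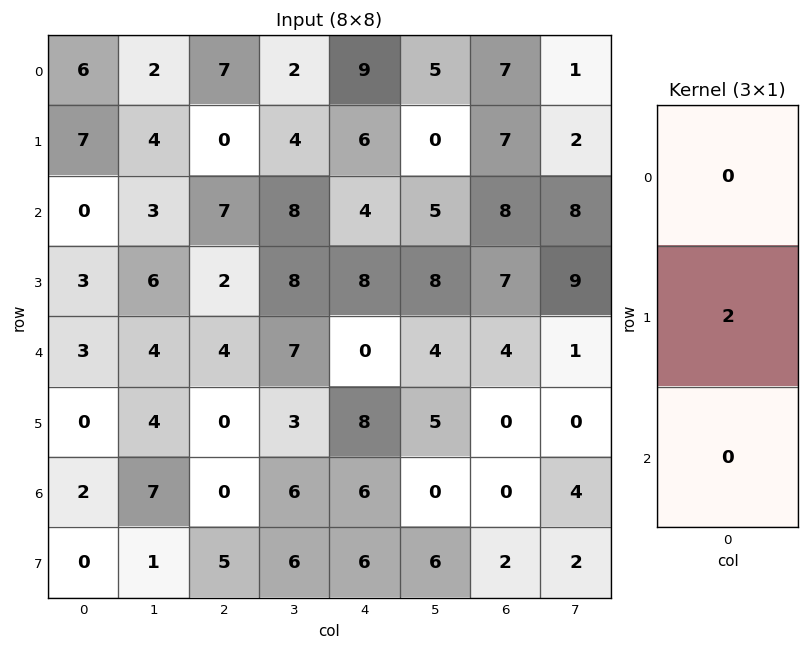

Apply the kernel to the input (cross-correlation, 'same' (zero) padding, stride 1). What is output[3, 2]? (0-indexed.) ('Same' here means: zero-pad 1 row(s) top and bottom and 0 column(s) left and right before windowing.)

4

The receptive field on the zero-padded input at this output position is [7 / 2 / 4]. Elementwise product with the kernel and sum: 2·2.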